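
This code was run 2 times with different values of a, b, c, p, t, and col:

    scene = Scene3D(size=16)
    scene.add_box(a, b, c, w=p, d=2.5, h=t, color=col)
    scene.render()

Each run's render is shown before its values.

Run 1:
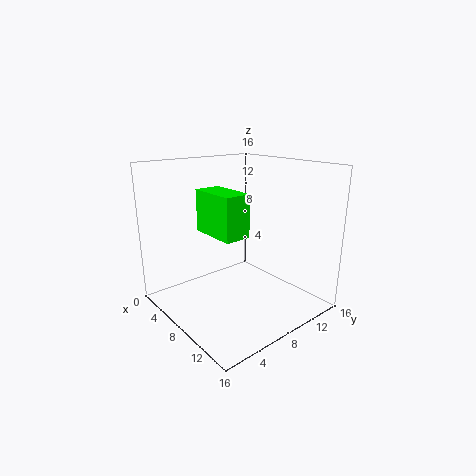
a = 8.5
b = 2.5
c = 10.25
p = 4.75
t = 4
col = 'lime'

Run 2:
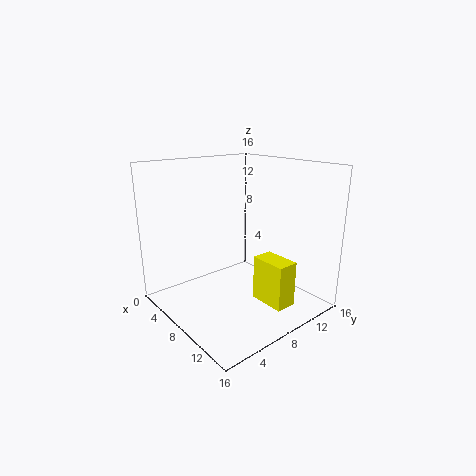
a = 8.75
b = 9.75
c = 0.25
p = 4.25
t = 5.25
col = 'yellow'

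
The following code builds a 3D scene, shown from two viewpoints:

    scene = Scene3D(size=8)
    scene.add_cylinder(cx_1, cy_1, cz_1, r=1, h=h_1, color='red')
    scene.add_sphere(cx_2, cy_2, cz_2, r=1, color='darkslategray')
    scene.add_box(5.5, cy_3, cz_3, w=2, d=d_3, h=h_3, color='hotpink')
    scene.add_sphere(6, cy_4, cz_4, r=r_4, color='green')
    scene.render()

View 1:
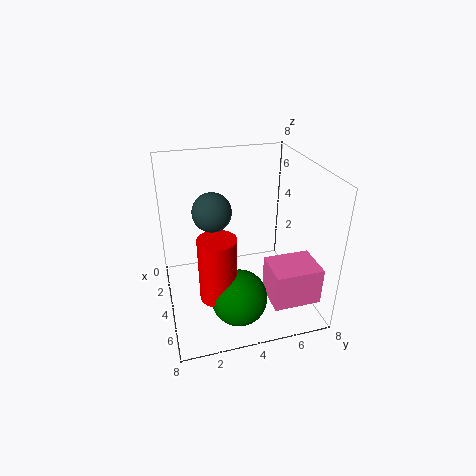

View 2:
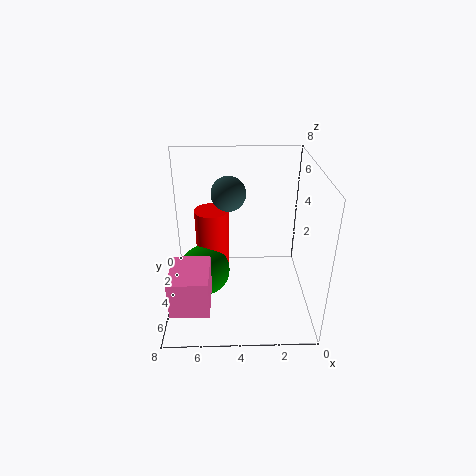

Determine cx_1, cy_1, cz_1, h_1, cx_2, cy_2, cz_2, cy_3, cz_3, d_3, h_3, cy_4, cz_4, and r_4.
cx_1 = 5.5, cy_1 = 2.5, cz_1 = 1.5, h_1 = 3.5, cx_2 = 4.5, cy_2 = 2.5, cz_2 = 6, cy_3 = 5, cz_3 = 1.5, d_3 = 2.5, h_3 = 2, cy_4 = 3.5, cz_4 = 1.5, r_4 = 1.5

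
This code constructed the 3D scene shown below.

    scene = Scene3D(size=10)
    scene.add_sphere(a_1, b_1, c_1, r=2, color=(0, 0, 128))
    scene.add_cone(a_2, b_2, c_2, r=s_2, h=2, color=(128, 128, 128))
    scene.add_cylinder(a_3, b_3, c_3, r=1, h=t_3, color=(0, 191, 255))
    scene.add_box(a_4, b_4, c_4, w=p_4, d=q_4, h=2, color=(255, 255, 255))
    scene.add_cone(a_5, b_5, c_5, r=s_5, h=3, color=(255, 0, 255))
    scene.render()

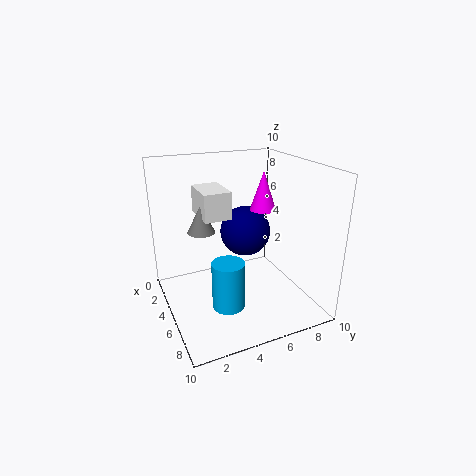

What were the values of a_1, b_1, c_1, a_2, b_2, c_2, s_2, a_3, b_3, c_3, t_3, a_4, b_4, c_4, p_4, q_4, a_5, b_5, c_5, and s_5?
a_1 = 2, b_1 = 7, c_1 = 4, a_2 = 3, b_2 = 3, c_2 = 5, s_2 = 1, a_3 = 8, b_3 = 3, c_3 = 2, t_3 = 3, a_4 = 1, b_4 = 3, c_4 = 6, p_4 = 3, q_4 = 2, a_5 = 3, b_5 = 8, c_5 = 6, s_5 = 1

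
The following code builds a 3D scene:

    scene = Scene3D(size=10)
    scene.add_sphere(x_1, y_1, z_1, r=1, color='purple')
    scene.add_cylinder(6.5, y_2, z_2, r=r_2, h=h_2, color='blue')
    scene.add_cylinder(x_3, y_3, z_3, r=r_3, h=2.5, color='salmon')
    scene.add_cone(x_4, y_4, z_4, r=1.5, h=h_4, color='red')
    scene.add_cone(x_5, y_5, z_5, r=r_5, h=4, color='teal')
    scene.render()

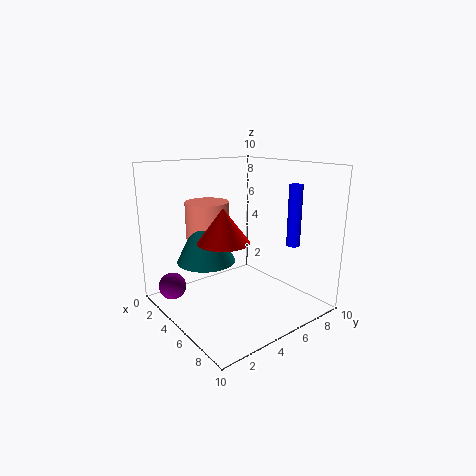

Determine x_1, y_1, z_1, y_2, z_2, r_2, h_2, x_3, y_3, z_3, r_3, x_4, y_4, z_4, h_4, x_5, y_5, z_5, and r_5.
x_1 = 1.5
y_1 = 1.5
z_1 = 1
y_2 = 9
z_2 = 4
r_2 = 0.5
h_2 = 4.5
x_3 = 3.5
y_3 = 3.5
z_3 = 5
r_3 = 1.5
x_4 = 7.5
y_4 = 2
z_4 = 6
h_4 = 2
x_5 = 4
y_5 = 3
z_5 = 3.5
r_5 = 2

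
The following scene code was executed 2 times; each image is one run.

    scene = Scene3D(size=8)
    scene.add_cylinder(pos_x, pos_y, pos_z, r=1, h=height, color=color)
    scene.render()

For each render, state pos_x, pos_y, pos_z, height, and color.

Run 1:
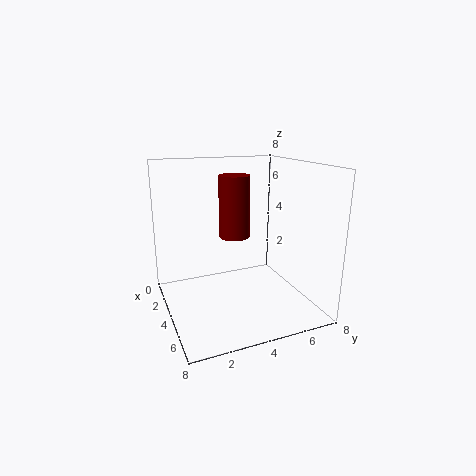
pos_x = 1; pos_y = 5; pos_z = 3; height = 4; color = 'maroon'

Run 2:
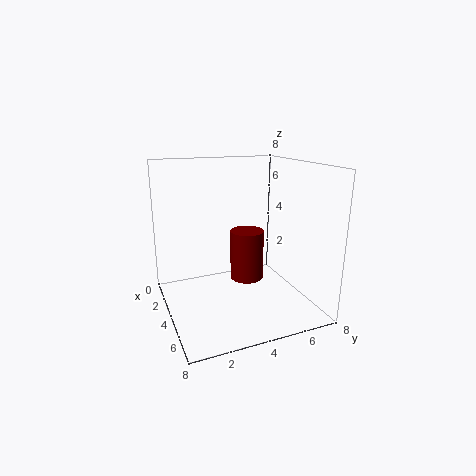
pos_x = 3; pos_y = 5; pos_z = 1; height = 3; color = 'maroon'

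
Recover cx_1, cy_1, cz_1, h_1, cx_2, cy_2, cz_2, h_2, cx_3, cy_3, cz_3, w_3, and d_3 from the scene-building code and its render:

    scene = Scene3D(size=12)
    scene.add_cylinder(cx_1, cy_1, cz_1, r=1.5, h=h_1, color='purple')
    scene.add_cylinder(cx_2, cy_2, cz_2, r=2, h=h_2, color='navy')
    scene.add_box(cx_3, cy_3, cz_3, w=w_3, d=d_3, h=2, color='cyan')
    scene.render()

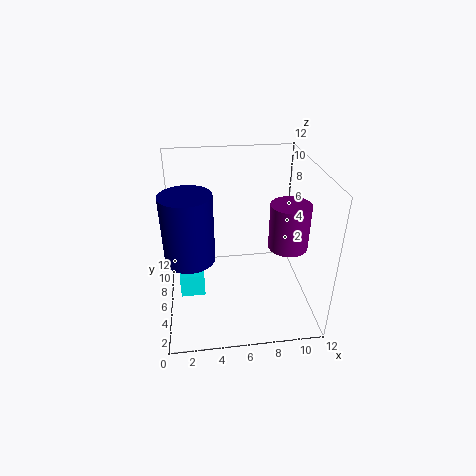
cx_1 = 9.5, cy_1 = 3.5, cz_1 = 6.5, h_1 = 3.5, cx_2 = 2, cy_2 = 5, cz_2 = 5, h_2 = 5.5, cx_3 = 1, cy_3 = 4.5, cz_3 = 1.5, w_3 = 2, d_3 = 3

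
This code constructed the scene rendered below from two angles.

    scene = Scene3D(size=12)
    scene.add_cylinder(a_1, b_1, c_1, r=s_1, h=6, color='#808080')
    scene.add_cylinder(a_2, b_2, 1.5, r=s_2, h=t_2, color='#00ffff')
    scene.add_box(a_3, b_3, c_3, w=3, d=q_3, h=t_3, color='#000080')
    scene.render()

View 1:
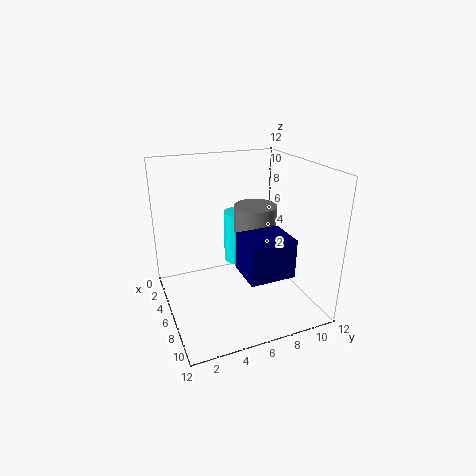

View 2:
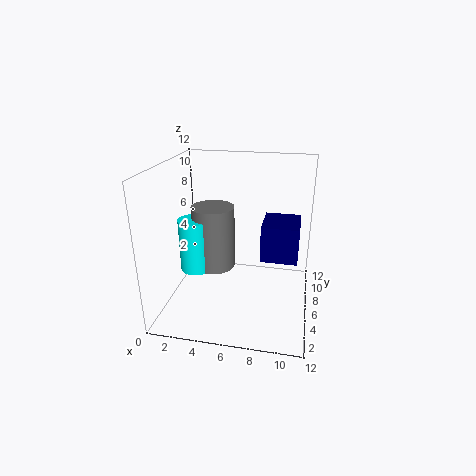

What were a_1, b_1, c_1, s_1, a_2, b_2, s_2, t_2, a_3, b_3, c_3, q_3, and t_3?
a_1 = 3
b_1 = 9
c_1 = 1.5
s_1 = 2
a_2 = 1.5
b_2 = 8
s_2 = 1.5
t_2 = 5
a_3 = 8
b_3 = 5
c_3 = 4.5
q_3 = 3.5
t_3 = 3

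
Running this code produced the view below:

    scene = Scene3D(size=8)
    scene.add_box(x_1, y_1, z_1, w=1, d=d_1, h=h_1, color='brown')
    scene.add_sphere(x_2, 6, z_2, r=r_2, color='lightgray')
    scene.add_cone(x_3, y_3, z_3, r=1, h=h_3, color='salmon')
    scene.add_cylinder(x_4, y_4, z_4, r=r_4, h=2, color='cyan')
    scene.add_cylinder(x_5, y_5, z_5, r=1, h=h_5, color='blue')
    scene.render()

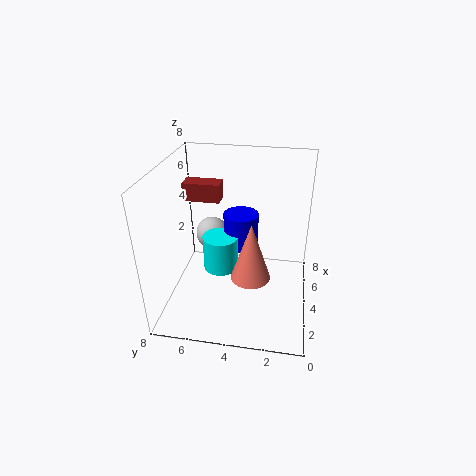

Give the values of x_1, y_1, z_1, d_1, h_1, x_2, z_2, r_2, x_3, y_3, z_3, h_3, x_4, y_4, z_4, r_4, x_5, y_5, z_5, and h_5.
x_1 = 4, y_1 = 5, z_1 = 6, d_1 = 2, h_1 = 1, x_2 = 6, z_2 = 3, r_2 = 1, x_3 = 2, y_3 = 3, z_3 = 3, h_3 = 3, x_4 = 4, y_4 = 5, z_4 = 2, r_4 = 1, x_5 = 5, y_5 = 4, z_5 = 3, h_5 = 2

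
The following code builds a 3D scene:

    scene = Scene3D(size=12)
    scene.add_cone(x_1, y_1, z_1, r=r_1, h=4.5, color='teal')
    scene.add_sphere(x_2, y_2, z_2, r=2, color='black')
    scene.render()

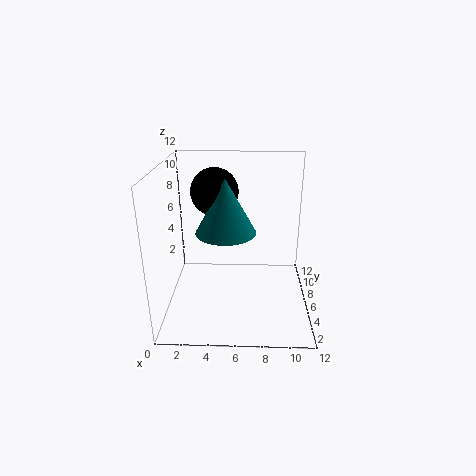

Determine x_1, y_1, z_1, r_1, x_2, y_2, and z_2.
x_1 = 5
y_1 = 6
z_1 = 6.5
r_1 = 2.5
x_2 = 4
y_2 = 7.5
z_2 = 9.5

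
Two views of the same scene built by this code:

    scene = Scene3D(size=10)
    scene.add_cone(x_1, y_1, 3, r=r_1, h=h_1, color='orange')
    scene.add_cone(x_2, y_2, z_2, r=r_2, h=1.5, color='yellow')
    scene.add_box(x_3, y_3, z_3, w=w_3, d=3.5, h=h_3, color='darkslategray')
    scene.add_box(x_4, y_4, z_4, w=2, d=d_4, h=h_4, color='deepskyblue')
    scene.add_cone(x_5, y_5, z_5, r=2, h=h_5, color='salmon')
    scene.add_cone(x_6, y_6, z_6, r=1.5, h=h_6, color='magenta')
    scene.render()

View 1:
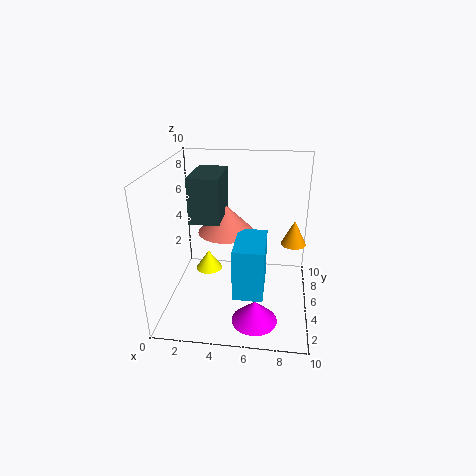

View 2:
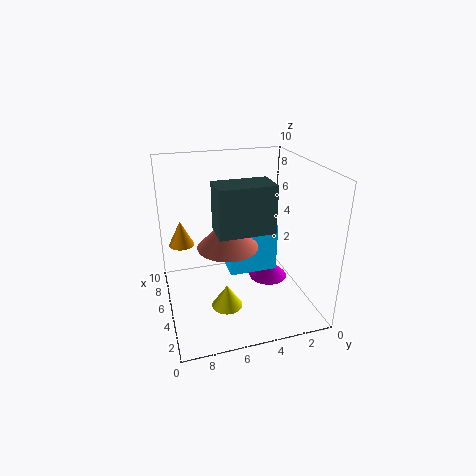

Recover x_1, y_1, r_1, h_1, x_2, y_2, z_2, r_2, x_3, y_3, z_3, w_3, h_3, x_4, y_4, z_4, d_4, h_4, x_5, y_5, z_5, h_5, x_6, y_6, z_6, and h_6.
x_1 = 9, y_1 = 8.5, r_1 = 1, h_1 = 2, x_2 = 2.5, y_2 = 6.5, z_2 = 1.5, r_2 = 1, x_3 = 2, y_3 = 3.5, z_3 = 6.5, w_3 = 2, h_3 = 3, x_4 = 5, y_4 = 2, z_4 = 2, d_4 = 3.5, h_4 = 3.5, x_5 = 4, y_5 = 6, z_5 = 5, h_5 = 2, x_6 = 6.5, y_6 = 2, z_6 = 0.5, h_6 = 1.5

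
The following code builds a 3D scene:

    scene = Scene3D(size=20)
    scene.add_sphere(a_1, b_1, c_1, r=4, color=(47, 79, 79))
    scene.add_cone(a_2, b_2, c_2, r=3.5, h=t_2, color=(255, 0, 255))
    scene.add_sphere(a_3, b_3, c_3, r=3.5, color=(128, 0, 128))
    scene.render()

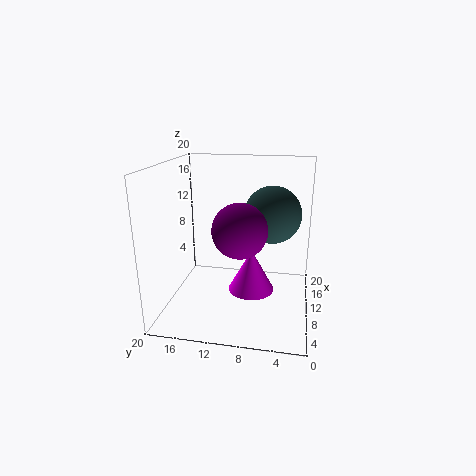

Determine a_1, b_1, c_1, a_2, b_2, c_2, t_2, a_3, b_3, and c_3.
a_1 = 12; b_1 = 5.5; c_1 = 13; a_2 = 13; b_2 = 8.5; c_2 = 0.5; t_2 = 6.5; a_3 = 6; b_3 = 9; c_3 = 12.5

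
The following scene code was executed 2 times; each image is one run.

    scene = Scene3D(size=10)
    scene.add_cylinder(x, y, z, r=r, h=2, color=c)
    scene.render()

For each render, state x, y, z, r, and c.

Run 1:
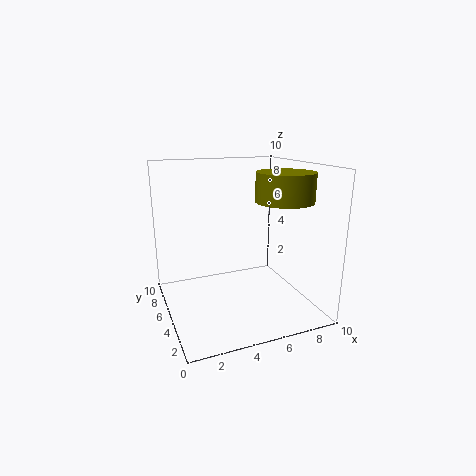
x = 8
y = 4
z = 7.5
r = 2
c = 'olive'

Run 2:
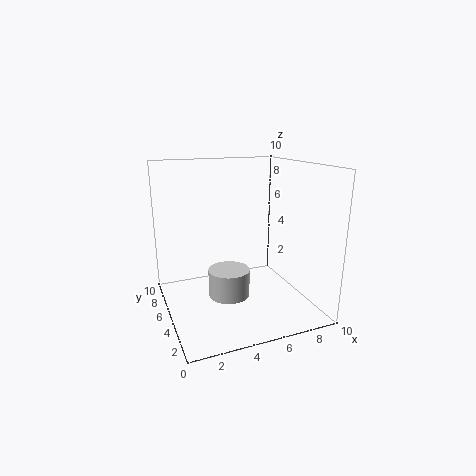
x = 4.5
y = 5.5
z = 0.5
r = 1.5
c = 'lightgray'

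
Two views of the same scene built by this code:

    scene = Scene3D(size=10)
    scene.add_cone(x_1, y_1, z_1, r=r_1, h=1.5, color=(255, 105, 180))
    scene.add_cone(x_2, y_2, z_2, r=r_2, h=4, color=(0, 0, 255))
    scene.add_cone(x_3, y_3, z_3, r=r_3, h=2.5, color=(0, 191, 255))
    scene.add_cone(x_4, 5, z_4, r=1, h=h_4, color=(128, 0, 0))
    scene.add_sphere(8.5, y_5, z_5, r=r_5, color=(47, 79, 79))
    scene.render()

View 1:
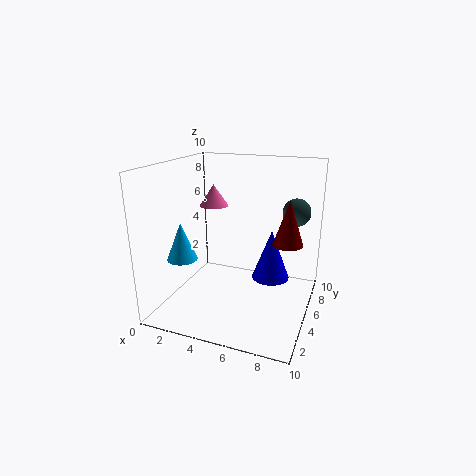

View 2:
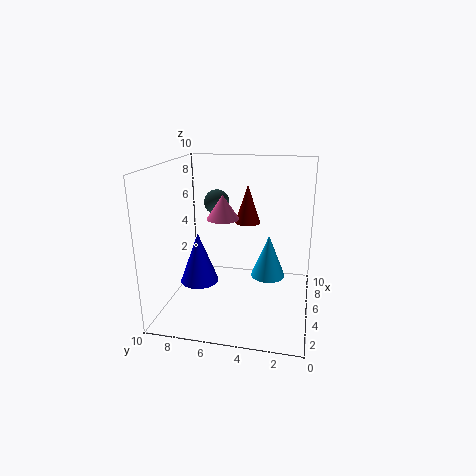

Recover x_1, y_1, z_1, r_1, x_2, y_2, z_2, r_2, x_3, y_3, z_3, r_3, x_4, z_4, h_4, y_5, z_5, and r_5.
x_1 = 3, y_1 = 5.5, z_1 = 7, r_1 = 1, x_2 = 6.5, y_2 = 8.5, z_2 = 0.5, r_2 = 1.5, x_3 = 2, y_3 = 2.5, z_3 = 4, r_3 = 1, x_4 = 8.5, z_4 = 5, h_4 = 3, y_5 = 7.5, z_5 = 6.5, r_5 = 1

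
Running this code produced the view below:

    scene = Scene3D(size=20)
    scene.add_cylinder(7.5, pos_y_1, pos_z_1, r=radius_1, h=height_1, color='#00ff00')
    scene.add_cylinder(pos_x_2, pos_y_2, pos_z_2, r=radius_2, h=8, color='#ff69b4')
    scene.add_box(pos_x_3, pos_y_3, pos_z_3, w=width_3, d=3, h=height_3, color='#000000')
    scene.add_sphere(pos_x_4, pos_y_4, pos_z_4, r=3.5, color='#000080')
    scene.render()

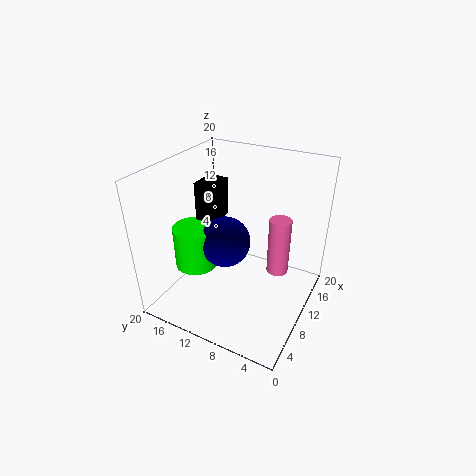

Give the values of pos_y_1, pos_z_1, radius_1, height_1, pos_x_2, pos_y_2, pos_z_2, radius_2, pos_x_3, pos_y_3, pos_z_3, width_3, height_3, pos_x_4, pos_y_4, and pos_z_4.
pos_y_1 = 15.5
pos_z_1 = 5.5
radius_1 = 3
height_1 = 6
pos_x_2 = 11.5
pos_y_2 = 4.5
pos_z_2 = 5.5
radius_2 = 1.5
pos_x_3 = 9.5
pos_y_3 = 13.5
pos_z_3 = 11.5
width_3 = 4
height_3 = 5.5
pos_x_4 = 9
pos_y_4 = 11.5
pos_z_4 = 9.5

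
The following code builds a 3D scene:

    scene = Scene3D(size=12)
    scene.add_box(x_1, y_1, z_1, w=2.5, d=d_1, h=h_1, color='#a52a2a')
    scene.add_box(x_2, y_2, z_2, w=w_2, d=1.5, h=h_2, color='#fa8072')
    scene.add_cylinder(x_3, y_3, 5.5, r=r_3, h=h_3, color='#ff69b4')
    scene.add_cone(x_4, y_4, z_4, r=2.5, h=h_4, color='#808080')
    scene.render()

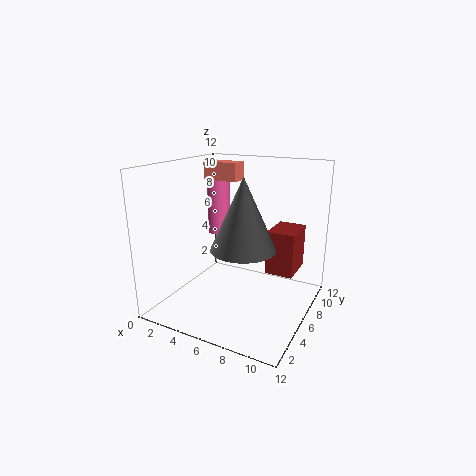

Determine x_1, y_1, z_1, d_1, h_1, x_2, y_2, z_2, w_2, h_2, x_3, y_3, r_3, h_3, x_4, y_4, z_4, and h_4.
x_1 = 7.5; y_1 = 8.5; z_1 = 2; d_1 = 3.5; h_1 = 4; x_2 = 2.5; y_2 = 6.5; z_2 = 10.5; w_2 = 3; h_2 = 1.5; x_3 = 3; y_3 = 8; r_3 = 1; h_3 = 5; x_4 = 7.5; y_4 = 4; z_4 = 6; h_4 = 5.5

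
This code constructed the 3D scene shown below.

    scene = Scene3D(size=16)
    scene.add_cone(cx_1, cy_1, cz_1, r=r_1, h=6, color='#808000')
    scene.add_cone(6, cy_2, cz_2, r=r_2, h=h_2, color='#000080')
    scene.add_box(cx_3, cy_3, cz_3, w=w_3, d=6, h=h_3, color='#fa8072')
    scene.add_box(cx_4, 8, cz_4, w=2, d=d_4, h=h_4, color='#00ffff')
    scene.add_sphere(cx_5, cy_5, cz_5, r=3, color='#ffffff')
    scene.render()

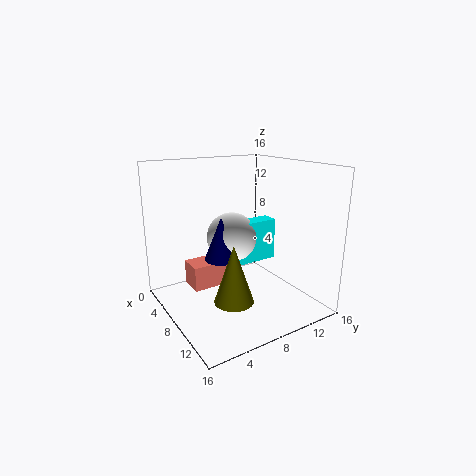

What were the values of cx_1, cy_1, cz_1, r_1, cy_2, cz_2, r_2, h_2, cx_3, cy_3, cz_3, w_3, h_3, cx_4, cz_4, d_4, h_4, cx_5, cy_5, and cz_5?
cx_1 = 12; cy_1 = 5; cz_1 = 3; r_1 = 2; cy_2 = 7; cz_2 = 5; r_2 = 2; h_2 = 5; cx_3 = 2; cy_3 = 4; cz_3 = 1; w_3 = 3; h_3 = 3; cx_4 = 5; cz_4 = 4; d_4 = 6; h_4 = 5; cx_5 = 5; cy_5 = 9; cz_5 = 7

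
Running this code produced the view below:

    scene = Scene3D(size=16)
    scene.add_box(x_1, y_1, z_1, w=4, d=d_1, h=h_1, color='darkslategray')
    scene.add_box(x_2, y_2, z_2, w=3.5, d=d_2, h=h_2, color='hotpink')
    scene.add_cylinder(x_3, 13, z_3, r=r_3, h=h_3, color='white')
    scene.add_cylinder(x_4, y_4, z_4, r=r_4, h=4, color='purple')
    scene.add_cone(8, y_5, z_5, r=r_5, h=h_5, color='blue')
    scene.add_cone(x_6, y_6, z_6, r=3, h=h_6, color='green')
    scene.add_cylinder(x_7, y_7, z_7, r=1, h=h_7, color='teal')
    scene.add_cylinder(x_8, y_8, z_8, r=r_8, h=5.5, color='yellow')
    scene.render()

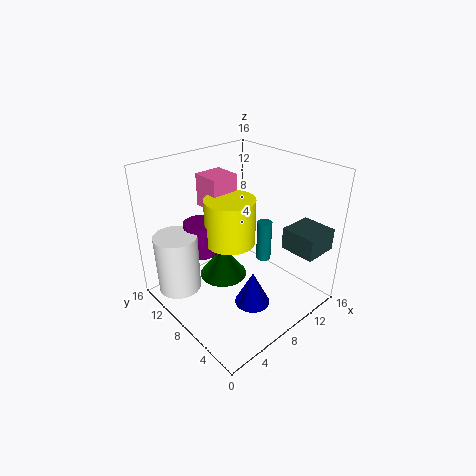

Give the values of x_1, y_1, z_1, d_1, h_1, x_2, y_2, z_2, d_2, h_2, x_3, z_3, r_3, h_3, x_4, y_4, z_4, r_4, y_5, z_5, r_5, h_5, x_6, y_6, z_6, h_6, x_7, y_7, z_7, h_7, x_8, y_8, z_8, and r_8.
x_1 = 12
y_1 = 1
z_1 = 6.5
d_1 = 4
h_1 = 2.5
x_2 = 8
y_2 = 12
z_2 = 9.5
d_2 = 3.5
h_2 = 4
x_3 = 3
z_3 = 1
r_3 = 2.5
h_3 = 7
x_4 = 6.5
y_4 = 13
z_4 = 4.5
r_4 = 2
y_5 = 5.5
z_5 = 0.5
r_5 = 2
h_5 = 4
x_6 = 9
y_6 = 12
z_6 = 0.5
h_6 = 4
x_7 = 15
y_7 = 10.5
z_7 = 1
h_7 = 5.5
x_8 = 9
y_8 = 10.5
z_8 = 6
r_8 = 3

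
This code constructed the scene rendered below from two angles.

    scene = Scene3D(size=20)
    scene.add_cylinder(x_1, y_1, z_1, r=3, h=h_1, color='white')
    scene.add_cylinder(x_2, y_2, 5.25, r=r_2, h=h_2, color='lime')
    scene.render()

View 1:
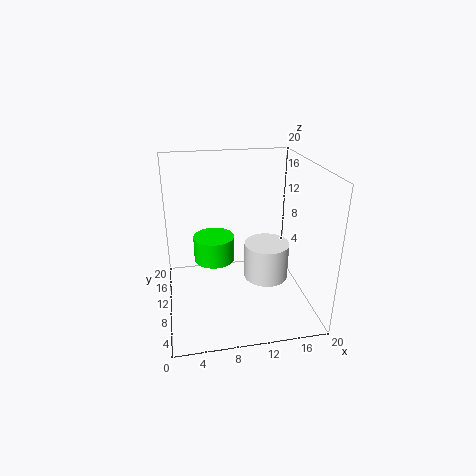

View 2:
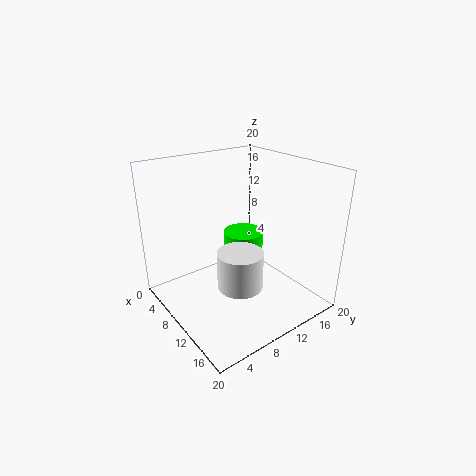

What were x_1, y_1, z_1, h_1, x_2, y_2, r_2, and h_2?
x_1 = 13.5, y_1 = 7.75, z_1 = 5, h_1 = 5, x_2 = 7, y_2 = 13.25, r_2 = 3, h_2 = 3.75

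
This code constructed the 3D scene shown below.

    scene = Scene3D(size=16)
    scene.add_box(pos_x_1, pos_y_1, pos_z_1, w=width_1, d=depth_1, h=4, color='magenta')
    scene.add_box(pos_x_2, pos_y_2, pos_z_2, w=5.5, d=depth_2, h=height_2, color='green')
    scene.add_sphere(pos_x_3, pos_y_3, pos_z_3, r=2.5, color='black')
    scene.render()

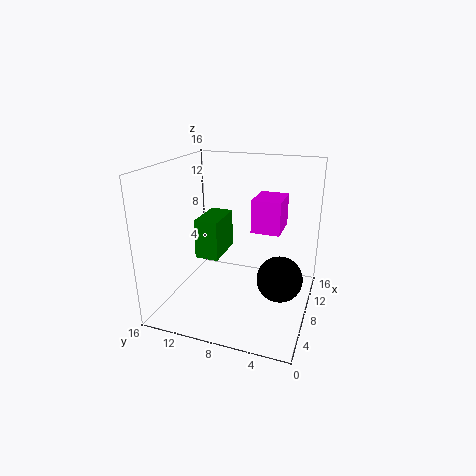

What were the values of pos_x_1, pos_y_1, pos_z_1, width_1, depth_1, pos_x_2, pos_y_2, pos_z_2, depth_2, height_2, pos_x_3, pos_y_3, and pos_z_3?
pos_x_1 = 11; pos_y_1 = 4; pos_z_1 = 7.5; width_1 = 4.5; depth_1 = 3.5; pos_x_2 = 10; pos_y_2 = 11.5; pos_z_2 = 3.5; depth_2 = 3; height_2 = 5; pos_x_3 = 7.5; pos_y_3 = 3; pos_z_3 = 4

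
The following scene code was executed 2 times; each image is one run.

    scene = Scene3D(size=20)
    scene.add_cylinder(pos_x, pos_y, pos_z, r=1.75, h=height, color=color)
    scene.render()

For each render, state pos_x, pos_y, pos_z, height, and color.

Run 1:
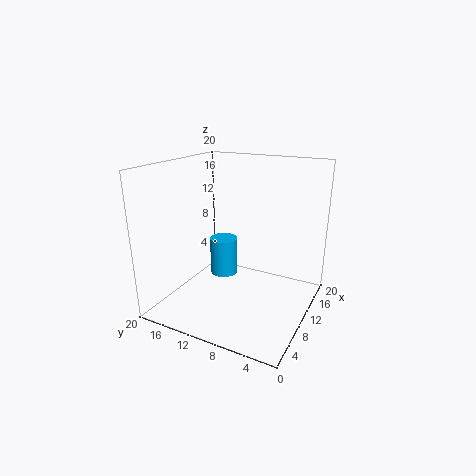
pos_x = 6.5; pos_y = 10.25; pos_z = 6.5; height = 4.75; color = 'deepskyblue'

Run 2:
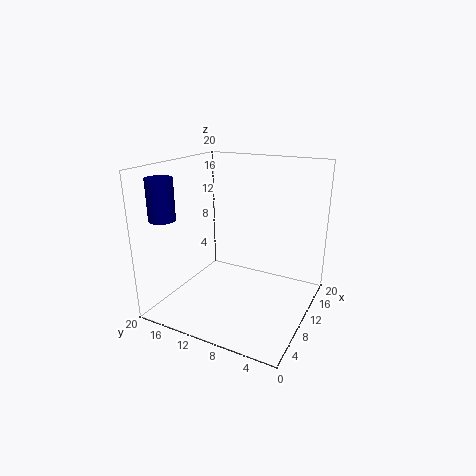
pos_x = 3.75; pos_y = 17.75; pos_z = 13.25; height = 5.5; color = 'navy'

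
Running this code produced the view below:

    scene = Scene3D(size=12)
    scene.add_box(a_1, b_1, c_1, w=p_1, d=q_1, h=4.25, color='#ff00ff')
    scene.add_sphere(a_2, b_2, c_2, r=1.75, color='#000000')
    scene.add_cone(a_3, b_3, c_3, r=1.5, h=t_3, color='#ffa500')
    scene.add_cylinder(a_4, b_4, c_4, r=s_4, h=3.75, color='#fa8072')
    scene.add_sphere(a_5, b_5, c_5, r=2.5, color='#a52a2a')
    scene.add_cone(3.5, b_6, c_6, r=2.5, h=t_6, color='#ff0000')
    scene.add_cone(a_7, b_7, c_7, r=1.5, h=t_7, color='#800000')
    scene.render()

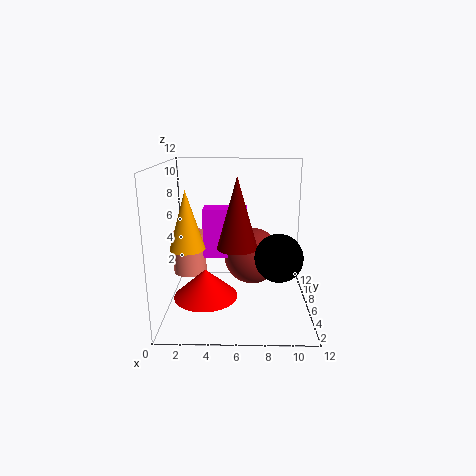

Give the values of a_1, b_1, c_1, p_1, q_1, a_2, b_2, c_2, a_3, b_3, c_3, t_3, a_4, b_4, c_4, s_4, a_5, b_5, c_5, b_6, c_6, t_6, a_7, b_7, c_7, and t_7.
a_1 = 3; b_1 = 6.5; c_1 = 4; p_1 = 3.75; q_1 = 2; a_2 = 9; b_2 = 2.25; c_2 = 5.75; a_3 = 1.75; b_3 = 6; c_3 = 5; t_3 = 5; a_4 = 1.5; b_4 = 8.25; c_4 = 2; s_4 = 1.5; a_5 = 7.25; b_5 = 7.75; c_5 = 3.75; b_6 = 3.5; c_6 = 2; t_6 = 2.25; a_7 = 6; b_7 = 3; c_7 = 6.25; t_7 = 5.25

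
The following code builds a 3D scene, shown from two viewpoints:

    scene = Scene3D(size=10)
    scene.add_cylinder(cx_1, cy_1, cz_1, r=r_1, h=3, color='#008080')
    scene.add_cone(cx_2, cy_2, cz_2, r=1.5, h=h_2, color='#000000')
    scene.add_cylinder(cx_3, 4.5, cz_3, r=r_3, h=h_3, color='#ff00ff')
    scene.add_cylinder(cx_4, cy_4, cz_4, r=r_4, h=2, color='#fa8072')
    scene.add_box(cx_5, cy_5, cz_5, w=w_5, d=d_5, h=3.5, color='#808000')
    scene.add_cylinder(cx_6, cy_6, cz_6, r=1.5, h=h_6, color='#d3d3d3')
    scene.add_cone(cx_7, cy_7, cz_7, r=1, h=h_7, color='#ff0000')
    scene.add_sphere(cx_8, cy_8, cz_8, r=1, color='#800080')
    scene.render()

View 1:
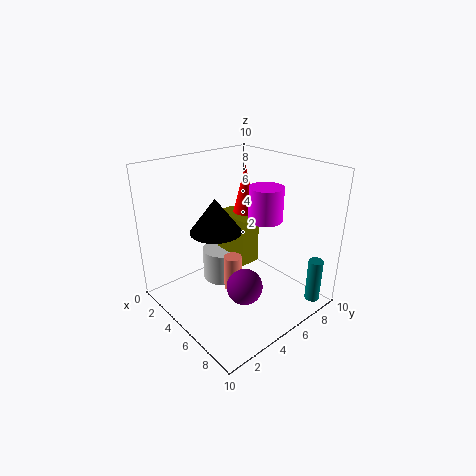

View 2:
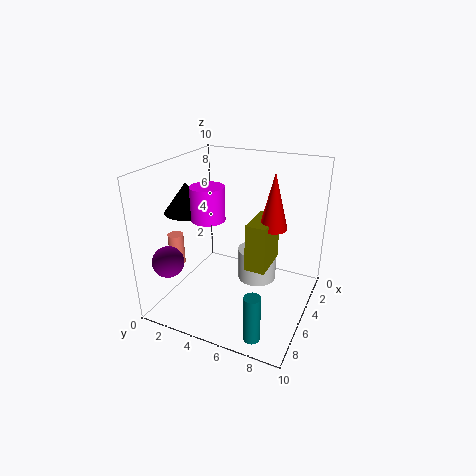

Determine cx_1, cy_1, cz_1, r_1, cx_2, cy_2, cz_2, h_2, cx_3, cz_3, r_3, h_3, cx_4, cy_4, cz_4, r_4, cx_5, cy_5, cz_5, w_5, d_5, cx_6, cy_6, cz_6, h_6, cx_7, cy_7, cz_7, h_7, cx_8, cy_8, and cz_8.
cx_1 = 9.5, cy_1 = 8, cz_1 = 1, r_1 = 0.5, cx_2 = 6.5, cy_2 = 2, cz_2 = 7, h_2 = 2, cx_3 = 8, cz_3 = 7.5, r_3 = 1, h_3 = 2, cx_4 = 8, cy_4 = 2, cz_4 = 4, r_4 = 0.5, cx_5 = 2, cy_5 = 5.5, cz_5 = 2.5, w_5 = 3, d_5 = 1.5, cx_6 = 2.5, cy_6 = 5.5, cz_6 = 0.5, h_6 = 2.5, cx_7 = 3.5, cy_7 = 7, cz_7 = 5.5, h_7 = 4, cx_8 = 9, cy_8 = 2, cz_8 = 4.5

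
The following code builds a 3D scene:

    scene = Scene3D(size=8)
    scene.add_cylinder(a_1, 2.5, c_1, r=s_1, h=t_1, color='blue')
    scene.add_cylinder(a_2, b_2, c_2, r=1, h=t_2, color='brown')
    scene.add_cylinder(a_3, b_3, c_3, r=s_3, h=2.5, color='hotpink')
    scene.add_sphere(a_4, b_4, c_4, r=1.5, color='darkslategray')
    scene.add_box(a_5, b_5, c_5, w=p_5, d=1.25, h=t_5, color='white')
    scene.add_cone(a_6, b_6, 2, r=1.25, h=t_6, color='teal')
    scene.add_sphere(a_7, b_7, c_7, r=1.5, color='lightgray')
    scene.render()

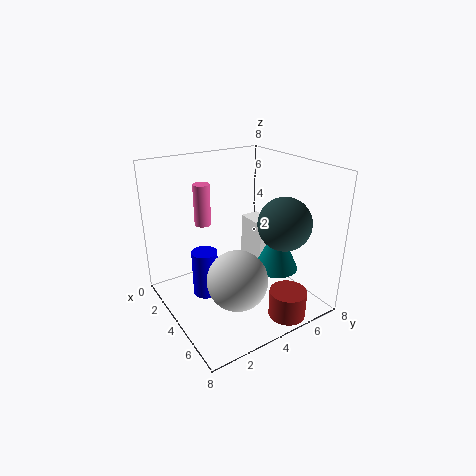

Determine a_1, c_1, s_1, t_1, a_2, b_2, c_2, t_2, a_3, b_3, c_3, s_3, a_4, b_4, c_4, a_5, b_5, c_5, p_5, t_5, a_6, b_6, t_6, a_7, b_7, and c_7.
a_1 = 2.75, c_1 = 0.25, s_1 = 0.75, t_1 = 2.75, a_2 = 7, b_2 = 5.25, c_2 = 0.25, t_2 = 1.5, a_3 = 1.25, b_3 = 3.25, c_3 = 4, s_3 = 0.5, a_4 = 5.25, b_4 = 6.25, c_4 = 4.75, a_5 = 0.25, b_5 = 6.75, c_5 = 0.5, p_5 = 2.25, t_5 = 3, a_6 = 5, b_6 = 6, t_6 = 2.75, a_7 = 6.25, b_7 = 2.5, c_7 = 3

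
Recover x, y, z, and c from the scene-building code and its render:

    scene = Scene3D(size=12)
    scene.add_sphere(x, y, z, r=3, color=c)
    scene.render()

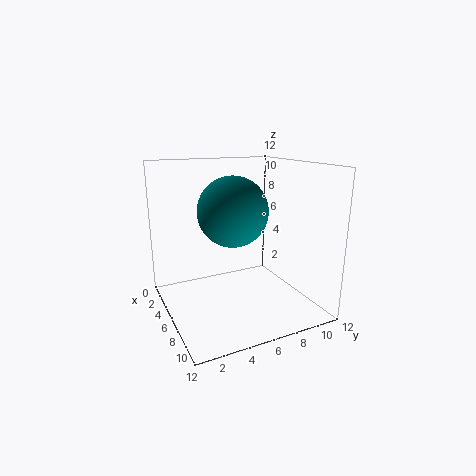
x = 5
y = 6
z = 8
c = 'teal'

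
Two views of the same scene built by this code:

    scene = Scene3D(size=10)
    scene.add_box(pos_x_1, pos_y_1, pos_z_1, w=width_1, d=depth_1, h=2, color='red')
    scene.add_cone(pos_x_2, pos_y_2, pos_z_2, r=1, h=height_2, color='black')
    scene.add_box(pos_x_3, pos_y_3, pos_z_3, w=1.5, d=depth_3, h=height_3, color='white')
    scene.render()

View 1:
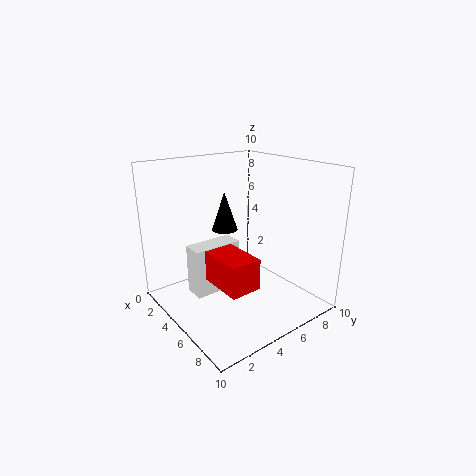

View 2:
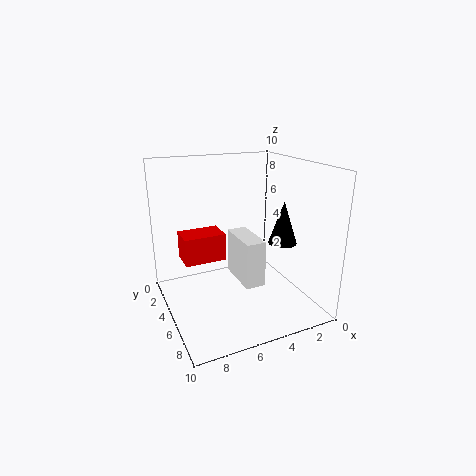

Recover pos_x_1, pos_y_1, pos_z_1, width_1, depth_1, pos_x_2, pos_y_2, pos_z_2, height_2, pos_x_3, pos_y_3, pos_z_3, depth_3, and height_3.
pos_x_1 = 5.5, pos_y_1 = 2, pos_z_1 = 3, width_1 = 3, depth_1 = 2, pos_x_2 = 2, pos_y_2 = 6, pos_z_2 = 4.5, height_2 = 3, pos_x_3 = 3, pos_y_3 = 2, pos_z_3 = 1, depth_3 = 3.5, height_3 = 3.5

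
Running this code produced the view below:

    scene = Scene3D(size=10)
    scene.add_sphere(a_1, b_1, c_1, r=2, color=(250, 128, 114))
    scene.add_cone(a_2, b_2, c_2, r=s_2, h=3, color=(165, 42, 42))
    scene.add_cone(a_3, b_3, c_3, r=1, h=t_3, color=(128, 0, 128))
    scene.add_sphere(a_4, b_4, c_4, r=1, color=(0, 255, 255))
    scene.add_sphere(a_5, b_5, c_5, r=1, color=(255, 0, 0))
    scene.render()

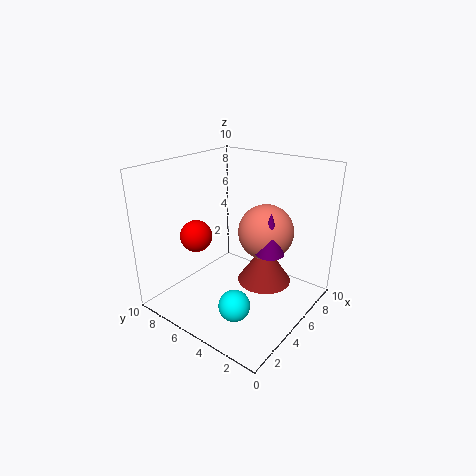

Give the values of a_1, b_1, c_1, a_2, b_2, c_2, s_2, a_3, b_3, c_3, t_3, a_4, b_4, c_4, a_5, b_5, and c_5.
a_1 = 7, b_1 = 4, c_1 = 5, a_2 = 7, b_2 = 4, c_2 = 1, s_2 = 2, a_3 = 6, b_3 = 3, c_3 = 4, t_3 = 3, a_4 = 2, b_4 = 3, c_4 = 2, a_5 = 2, b_5 = 6, c_5 = 6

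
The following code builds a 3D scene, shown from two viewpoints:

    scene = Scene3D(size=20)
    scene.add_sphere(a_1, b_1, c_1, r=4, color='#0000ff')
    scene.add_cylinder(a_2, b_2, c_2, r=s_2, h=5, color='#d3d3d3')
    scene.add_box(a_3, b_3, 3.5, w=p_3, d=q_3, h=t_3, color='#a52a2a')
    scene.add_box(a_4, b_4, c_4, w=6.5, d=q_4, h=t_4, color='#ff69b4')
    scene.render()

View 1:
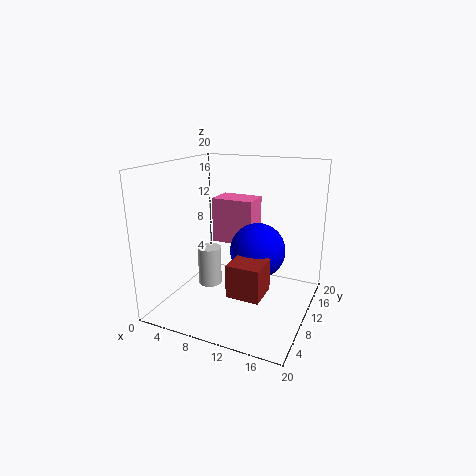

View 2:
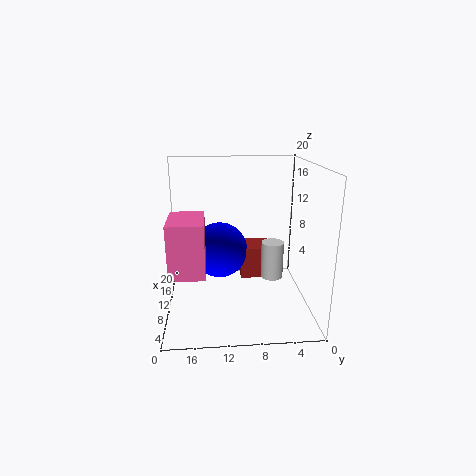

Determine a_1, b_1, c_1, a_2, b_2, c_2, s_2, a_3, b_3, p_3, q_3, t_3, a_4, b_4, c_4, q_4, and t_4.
a_1 = 12
b_1 = 12.5
c_1 = 7.5
a_2 = 8
b_2 = 5.5
c_2 = 5
s_2 = 1.5
a_3 = 10.5
b_3 = 5
p_3 = 4.5
q_3 = 4.5
t_3 = 4.5
a_4 = 3.5
b_4 = 14.5
c_4 = 7
q_4 = 4.5
t_4 = 7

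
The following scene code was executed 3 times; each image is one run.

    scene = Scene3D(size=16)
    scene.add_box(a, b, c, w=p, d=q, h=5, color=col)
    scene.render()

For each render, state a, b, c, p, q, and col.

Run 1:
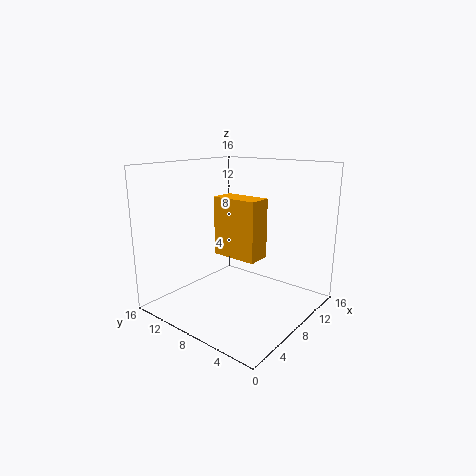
a = 1
b = 1
c = 9
p = 2
q = 4
col = 'orange'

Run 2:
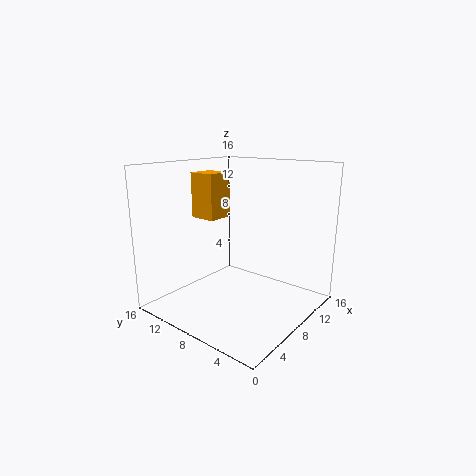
a = 6
b = 10
c = 10
p = 3
q = 3
col = 'orange'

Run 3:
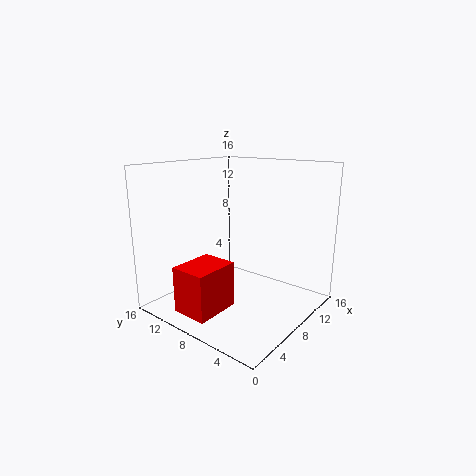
a = 1
b = 7
c = 1
p = 5
q = 4
col = 'red'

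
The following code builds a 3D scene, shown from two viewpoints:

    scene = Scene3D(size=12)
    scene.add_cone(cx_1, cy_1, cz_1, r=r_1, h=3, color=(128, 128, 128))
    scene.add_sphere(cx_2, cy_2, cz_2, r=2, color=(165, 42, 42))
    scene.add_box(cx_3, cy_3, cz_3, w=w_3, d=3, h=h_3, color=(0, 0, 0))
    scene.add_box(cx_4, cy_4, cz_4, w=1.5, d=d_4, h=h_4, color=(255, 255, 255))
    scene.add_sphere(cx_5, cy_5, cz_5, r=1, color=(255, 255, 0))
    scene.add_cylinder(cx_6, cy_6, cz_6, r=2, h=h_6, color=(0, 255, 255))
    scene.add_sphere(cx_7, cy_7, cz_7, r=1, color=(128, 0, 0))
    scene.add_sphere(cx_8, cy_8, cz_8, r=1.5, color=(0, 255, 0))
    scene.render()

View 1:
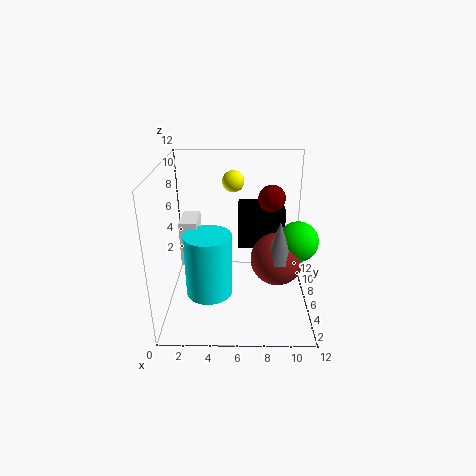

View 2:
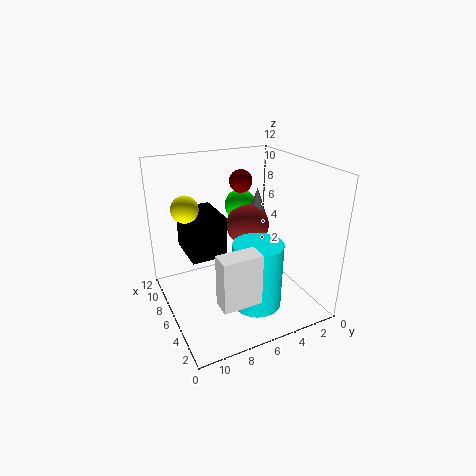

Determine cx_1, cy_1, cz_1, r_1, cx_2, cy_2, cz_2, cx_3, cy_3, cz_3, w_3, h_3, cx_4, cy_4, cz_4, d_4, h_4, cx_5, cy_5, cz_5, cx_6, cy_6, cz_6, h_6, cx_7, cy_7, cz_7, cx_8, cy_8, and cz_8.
cx_1 = 9
cy_1 = 2.5
cz_1 = 6
r_1 = 1
cx_2 = 9
cy_2 = 3.5
cz_2 = 5.5
cx_3 = 6
cy_3 = 7
cz_3 = 4.5
w_3 = 4
h_3 = 3.5
cx_4 = 1
cy_4 = 6.5
cz_4 = 3
d_4 = 3
h_4 = 4
cx_5 = 5.5
cy_5 = 10.5
cz_5 = 9.5
cx_6 = 3.5
cy_6 = 5.5
cz_6 = 1
h_6 = 5.5
cx_7 = 8.5
cy_7 = 4.5
cz_7 = 10
cx_8 = 10.5
cy_8 = 3.5
cz_8 = 7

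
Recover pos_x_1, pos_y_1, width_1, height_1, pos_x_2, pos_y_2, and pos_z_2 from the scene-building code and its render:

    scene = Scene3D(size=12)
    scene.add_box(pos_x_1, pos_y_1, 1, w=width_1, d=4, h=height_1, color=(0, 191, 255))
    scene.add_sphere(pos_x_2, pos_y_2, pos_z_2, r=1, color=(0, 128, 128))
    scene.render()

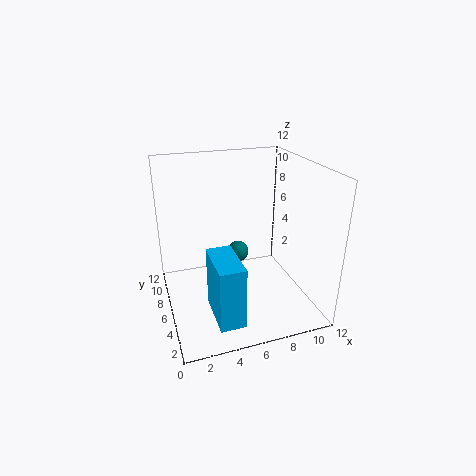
pos_x_1 = 3, pos_y_1 = 1, width_1 = 2, height_1 = 5, pos_x_2 = 7, pos_y_2 = 9, pos_z_2 = 3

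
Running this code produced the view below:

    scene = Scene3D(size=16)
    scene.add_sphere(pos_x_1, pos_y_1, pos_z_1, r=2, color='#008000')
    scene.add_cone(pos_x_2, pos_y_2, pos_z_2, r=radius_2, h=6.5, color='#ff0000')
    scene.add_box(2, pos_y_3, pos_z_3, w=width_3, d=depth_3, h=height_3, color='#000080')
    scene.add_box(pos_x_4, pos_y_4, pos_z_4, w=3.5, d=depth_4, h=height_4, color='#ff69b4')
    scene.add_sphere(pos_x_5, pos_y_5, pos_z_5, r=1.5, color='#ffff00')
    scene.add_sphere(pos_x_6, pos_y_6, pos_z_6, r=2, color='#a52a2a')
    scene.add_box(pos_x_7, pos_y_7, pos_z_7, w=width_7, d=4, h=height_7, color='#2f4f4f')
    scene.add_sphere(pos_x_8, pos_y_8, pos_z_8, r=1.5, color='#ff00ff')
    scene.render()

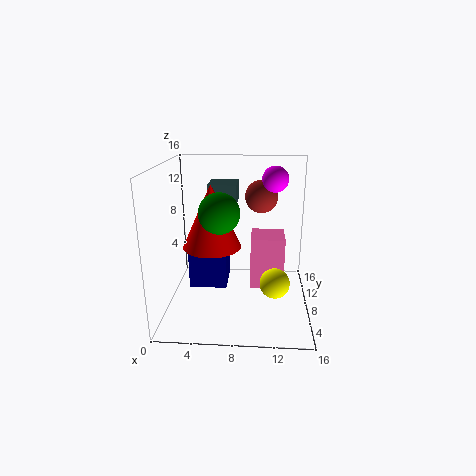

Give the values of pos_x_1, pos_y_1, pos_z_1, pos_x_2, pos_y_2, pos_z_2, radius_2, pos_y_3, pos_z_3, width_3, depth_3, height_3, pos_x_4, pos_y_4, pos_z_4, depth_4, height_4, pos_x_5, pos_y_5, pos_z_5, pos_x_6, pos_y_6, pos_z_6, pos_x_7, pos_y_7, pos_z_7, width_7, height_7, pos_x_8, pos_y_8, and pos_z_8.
pos_x_1 = 6.5
pos_y_1 = 4
pos_z_1 = 12
pos_x_2 = 5.5
pos_y_2 = 5.5
pos_z_2 = 8
radius_2 = 3
pos_y_3 = 9
pos_z_3 = 1
width_3 = 4.5
depth_3 = 4.5
height_3 = 4.5
pos_x_4 = 9.5
pos_y_4 = 5
pos_z_4 = 3.5
depth_4 = 3.5
height_4 = 5.5
pos_x_5 = 12
pos_y_5 = 3.5
pos_z_5 = 5
pos_x_6 = 10.5
pos_y_6 = 13
pos_z_6 = 11.5
pos_x_7 = 4
pos_y_7 = 12
pos_z_7 = 10.5
width_7 = 3.5
height_7 = 2.5
pos_x_8 = 12
pos_y_8 = 11
pos_z_8 = 14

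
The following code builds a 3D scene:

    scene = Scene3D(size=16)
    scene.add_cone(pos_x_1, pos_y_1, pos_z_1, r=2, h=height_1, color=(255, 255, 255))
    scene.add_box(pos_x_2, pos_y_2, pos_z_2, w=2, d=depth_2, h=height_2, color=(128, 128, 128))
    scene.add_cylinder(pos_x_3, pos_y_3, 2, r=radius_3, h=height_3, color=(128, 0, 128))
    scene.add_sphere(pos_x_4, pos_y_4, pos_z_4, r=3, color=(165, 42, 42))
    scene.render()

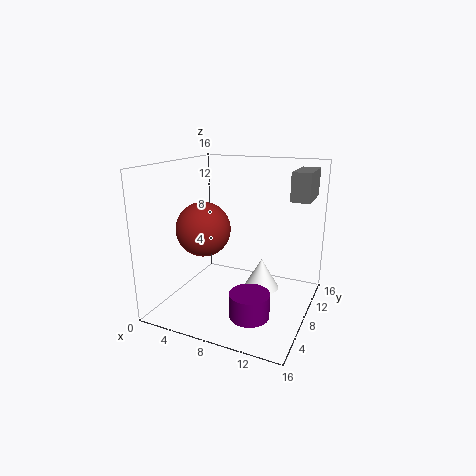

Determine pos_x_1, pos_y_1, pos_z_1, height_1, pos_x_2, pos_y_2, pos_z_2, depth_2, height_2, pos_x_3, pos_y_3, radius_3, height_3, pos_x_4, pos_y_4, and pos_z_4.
pos_x_1 = 10.5; pos_y_1 = 9; pos_z_1 = 2; height_1 = 3.5; pos_x_2 = 13.5; pos_y_2 = 8.5; pos_z_2 = 12.5; depth_2 = 4.5; height_2 = 3; pos_x_3 = 11.5; pos_y_3 = 3; radius_3 = 2; height_3 = 2.5; pos_x_4 = 4.5; pos_y_4 = 6.5; pos_z_4 = 9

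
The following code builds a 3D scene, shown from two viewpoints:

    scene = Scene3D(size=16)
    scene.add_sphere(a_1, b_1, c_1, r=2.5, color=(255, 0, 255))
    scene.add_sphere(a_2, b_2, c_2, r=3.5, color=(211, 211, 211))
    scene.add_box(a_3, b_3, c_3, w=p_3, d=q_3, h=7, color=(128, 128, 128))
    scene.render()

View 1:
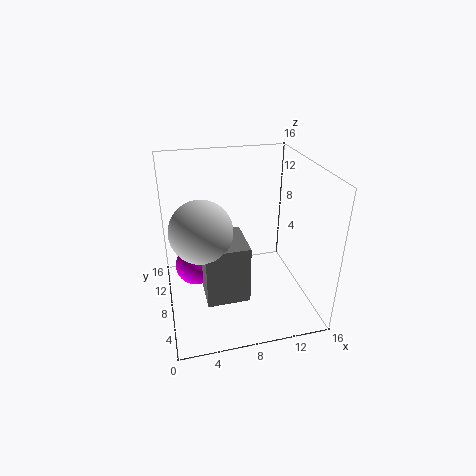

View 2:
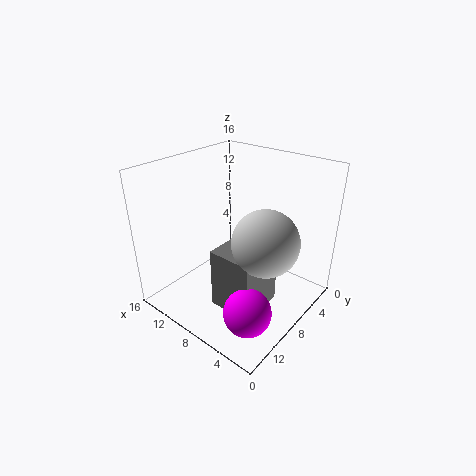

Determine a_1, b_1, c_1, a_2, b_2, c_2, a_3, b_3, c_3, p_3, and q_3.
a_1 = 3.5; b_1 = 12; c_1 = 2.5; a_2 = 4; b_2 = 8.5; c_2 = 9; a_3 = 4; b_3 = 6; c_3 = 0.5; p_3 = 5; q_3 = 5.5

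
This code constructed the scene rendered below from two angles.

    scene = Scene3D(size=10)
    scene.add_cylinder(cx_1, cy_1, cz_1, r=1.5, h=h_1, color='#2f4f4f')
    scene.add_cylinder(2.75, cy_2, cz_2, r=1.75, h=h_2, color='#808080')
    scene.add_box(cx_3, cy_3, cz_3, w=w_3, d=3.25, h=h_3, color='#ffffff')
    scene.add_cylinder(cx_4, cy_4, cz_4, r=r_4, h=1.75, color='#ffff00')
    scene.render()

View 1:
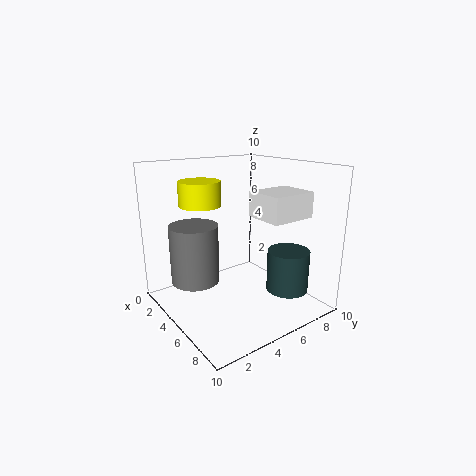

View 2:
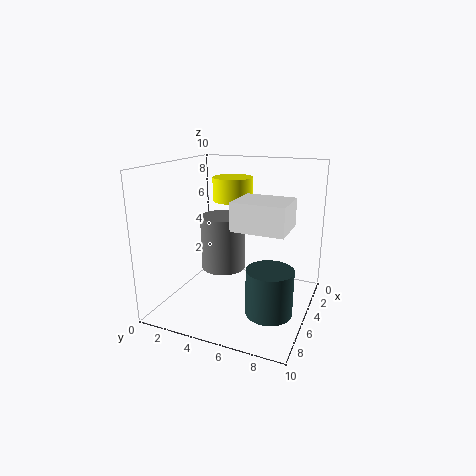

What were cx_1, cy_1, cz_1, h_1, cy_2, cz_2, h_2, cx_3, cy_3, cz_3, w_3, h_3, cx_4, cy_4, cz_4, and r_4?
cx_1 = 7, cy_1 = 8, cz_1 = 1, h_1 = 3, cy_2 = 2.75, cz_2 = 1.5, h_2 = 4.25, cx_3 = 5.25, cy_3 = 5.75, cz_3 = 6.5, w_3 = 2.75, h_3 = 1.75, cx_4 = 2.5, cy_4 = 3.5, cz_4 = 7, r_4 = 1.5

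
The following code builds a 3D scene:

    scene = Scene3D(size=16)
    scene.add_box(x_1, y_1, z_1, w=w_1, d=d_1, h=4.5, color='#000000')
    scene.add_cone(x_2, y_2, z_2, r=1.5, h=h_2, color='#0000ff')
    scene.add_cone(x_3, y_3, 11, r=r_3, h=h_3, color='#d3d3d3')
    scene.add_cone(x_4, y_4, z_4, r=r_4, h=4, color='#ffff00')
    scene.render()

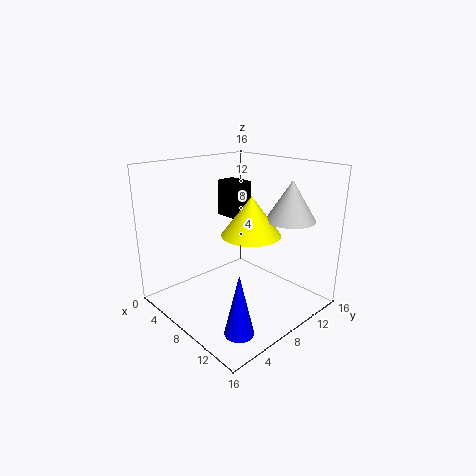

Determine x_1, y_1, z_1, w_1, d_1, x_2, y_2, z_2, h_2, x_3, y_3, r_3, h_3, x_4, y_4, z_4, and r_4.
x_1 = 1
y_1 = 11
z_1 = 8.5
w_1 = 3.5
d_1 = 2.5
x_2 = 13
y_2 = 3.5
z_2 = 0.5
h_2 = 6.5
x_3 = 13.5
y_3 = 10
r_3 = 2.5
h_3 = 4
x_4 = 11
y_4 = 7
z_4 = 9.5
r_4 = 3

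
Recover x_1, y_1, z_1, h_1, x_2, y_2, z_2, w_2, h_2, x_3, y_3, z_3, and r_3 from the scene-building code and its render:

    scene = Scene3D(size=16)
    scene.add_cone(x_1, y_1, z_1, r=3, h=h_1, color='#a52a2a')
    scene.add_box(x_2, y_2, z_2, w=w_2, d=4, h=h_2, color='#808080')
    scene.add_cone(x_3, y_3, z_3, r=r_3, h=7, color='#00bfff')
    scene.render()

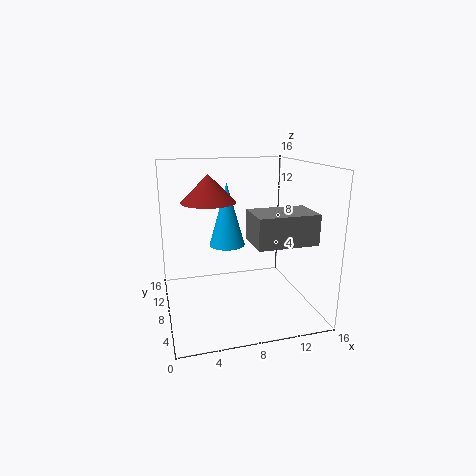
x_1 = 5
y_1 = 9
z_1 = 12
h_1 = 3
x_2 = 8
y_2 = 1
z_2 = 9
w_2 = 6
h_2 = 3
x_3 = 7
y_3 = 9
z_3 = 7
r_3 = 2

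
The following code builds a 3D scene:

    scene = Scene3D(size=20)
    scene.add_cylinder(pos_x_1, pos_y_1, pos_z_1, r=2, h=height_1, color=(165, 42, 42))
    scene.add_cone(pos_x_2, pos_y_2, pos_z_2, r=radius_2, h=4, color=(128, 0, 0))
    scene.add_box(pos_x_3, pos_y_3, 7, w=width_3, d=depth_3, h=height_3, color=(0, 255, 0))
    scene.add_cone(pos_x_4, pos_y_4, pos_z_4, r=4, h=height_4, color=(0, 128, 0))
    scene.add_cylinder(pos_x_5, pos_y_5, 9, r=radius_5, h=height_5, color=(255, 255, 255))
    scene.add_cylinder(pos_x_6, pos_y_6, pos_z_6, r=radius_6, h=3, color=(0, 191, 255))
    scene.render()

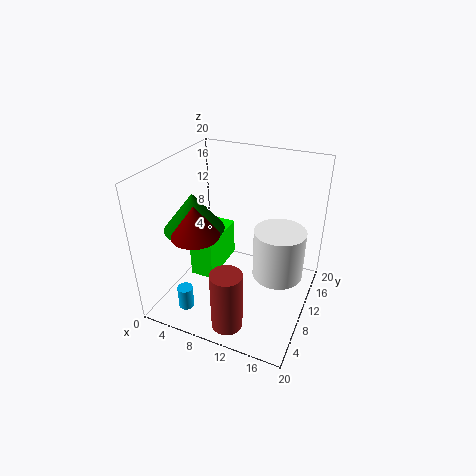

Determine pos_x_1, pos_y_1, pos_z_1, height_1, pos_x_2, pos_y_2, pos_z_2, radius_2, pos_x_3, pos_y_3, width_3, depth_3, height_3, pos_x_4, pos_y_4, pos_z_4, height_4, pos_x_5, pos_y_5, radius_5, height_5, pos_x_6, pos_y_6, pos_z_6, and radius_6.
pos_x_1 = 12, pos_y_1 = 2, pos_z_1 = 2, height_1 = 8, pos_x_2 = 7, pos_y_2 = 4, pos_z_2 = 13, radius_2 = 3, pos_x_3 = 6, pos_y_3 = 4, width_3 = 3, depth_3 = 7, height_3 = 5, pos_x_4 = 5, pos_y_4 = 7, pos_z_4 = 12, height_4 = 5, pos_x_5 = 17, pos_y_5 = 6, radius_5 = 3, height_5 = 6, pos_x_6 = 6, pos_y_6 = 2, pos_z_6 = 3, radius_6 = 1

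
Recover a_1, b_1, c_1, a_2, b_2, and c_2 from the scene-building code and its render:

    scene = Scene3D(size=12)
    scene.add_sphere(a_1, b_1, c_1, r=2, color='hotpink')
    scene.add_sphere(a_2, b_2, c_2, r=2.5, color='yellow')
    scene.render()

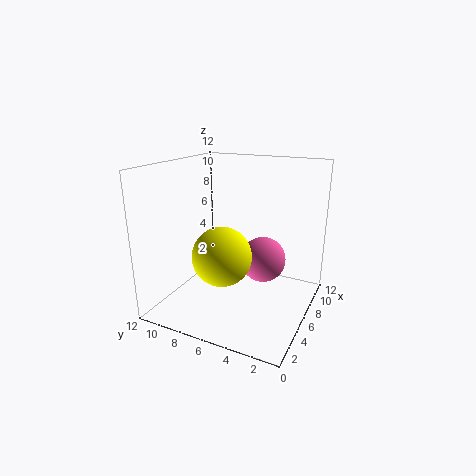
a_1 = 8; b_1 = 4.5; c_1 = 3.5; a_2 = 5; b_2 = 7; c_2 = 4.5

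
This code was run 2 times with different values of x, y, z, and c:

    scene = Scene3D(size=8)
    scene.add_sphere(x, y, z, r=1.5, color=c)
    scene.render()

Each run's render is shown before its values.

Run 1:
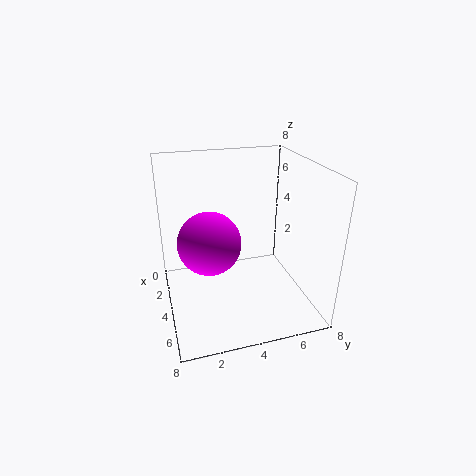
x = 6, y = 2, z = 5, c = 'magenta'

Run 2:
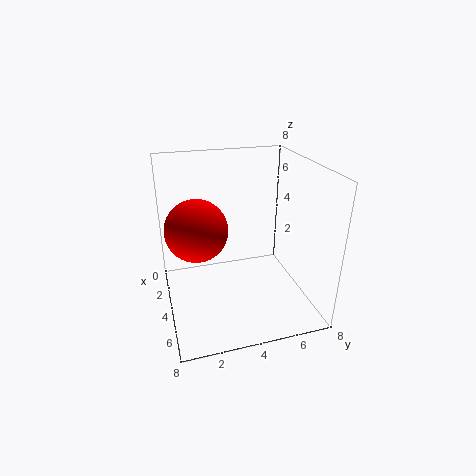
x = 5.5, y = 1.5, z = 5.5, c = 'red'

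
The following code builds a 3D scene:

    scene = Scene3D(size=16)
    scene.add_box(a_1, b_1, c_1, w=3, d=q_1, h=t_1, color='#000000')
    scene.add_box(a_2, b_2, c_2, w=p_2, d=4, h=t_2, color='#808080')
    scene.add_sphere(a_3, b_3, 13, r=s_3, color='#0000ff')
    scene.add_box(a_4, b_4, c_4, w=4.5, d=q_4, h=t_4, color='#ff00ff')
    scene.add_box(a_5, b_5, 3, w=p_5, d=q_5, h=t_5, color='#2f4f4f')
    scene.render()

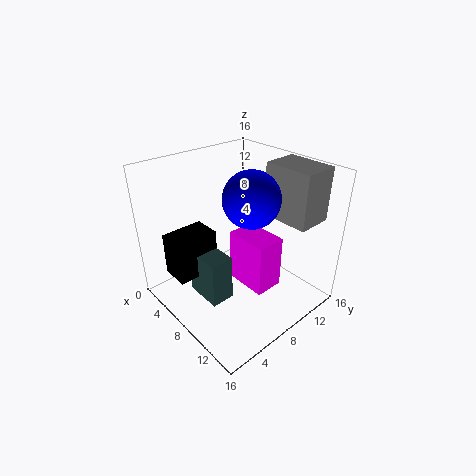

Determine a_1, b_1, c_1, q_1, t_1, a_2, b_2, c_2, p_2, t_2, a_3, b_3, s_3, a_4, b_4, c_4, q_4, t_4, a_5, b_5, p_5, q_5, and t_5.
a_1 = 5, b_1 = 0.5, c_1 = 5.5, q_1 = 4.5, t_1 = 4.5, a_2 = 8.5, b_2 = 11.5, c_2 = 10, p_2 = 5.5, t_2 = 6, a_3 = 9.5, b_3 = 8.5, s_3 = 3, a_4 = 9, b_4 = 6, c_4 = 4.5, q_4 = 3, t_4 = 5.5, a_5 = 6.5, b_5 = 2.5, p_5 = 4, q_5 = 2.5, t_5 = 5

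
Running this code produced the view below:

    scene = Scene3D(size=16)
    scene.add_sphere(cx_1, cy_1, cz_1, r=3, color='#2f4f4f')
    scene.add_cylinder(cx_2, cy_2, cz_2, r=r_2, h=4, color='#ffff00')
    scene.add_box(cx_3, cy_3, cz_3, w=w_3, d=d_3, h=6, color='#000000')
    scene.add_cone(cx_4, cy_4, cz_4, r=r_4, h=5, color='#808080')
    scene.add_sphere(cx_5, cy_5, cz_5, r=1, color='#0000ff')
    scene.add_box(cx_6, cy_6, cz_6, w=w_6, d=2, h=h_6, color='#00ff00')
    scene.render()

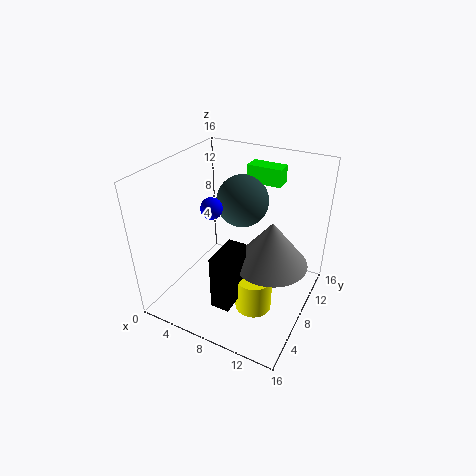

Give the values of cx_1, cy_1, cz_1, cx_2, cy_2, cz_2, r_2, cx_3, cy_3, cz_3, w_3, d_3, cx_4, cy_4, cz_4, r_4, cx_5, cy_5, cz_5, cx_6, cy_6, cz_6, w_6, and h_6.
cx_1 = 7; cy_1 = 11; cz_1 = 11; cx_2 = 11; cy_2 = 6; cz_2 = 1; r_2 = 2; cx_3 = 8; cy_3 = 2; cz_3 = 3; w_3 = 2; d_3 = 4; cx_4 = 12; cy_4 = 8; cz_4 = 6; r_4 = 4; cx_5 = 8; cy_5 = 3; cz_5 = 14; cx_6 = 7; cy_6 = 12; cz_6 = 13; w_6 = 4; h_6 = 2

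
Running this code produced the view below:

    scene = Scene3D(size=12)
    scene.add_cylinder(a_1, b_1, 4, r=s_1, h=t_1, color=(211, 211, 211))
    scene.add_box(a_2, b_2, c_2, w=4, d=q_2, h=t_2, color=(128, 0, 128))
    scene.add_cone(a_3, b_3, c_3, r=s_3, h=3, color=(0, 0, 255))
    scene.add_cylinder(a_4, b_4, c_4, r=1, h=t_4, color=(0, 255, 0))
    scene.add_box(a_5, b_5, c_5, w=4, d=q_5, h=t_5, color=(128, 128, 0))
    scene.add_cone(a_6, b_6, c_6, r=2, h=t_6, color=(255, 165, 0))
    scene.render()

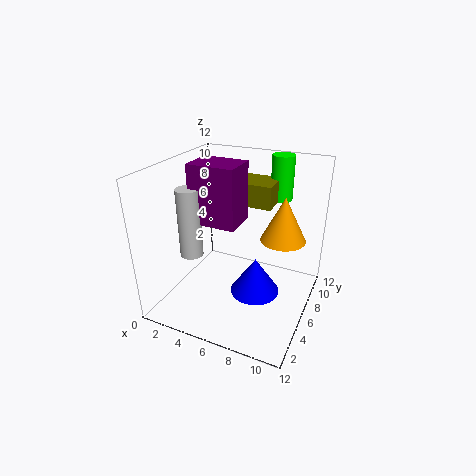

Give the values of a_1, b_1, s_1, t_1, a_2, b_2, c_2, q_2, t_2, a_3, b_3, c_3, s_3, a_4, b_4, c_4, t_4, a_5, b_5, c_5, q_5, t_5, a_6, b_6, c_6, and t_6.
a_1 = 2; b_1 = 5; s_1 = 1; t_1 = 6; a_2 = 2; b_2 = 5; c_2 = 7; q_2 = 3; t_2 = 5; a_3 = 8; b_3 = 5; c_3 = 2; s_3 = 2; a_4 = 8; b_4 = 11; c_4 = 8; t_4 = 4; a_5 = 4; b_5 = 8; c_5 = 8; q_5 = 3; t_5 = 2; a_6 = 9; b_6 = 9; c_6 = 5; t_6 = 4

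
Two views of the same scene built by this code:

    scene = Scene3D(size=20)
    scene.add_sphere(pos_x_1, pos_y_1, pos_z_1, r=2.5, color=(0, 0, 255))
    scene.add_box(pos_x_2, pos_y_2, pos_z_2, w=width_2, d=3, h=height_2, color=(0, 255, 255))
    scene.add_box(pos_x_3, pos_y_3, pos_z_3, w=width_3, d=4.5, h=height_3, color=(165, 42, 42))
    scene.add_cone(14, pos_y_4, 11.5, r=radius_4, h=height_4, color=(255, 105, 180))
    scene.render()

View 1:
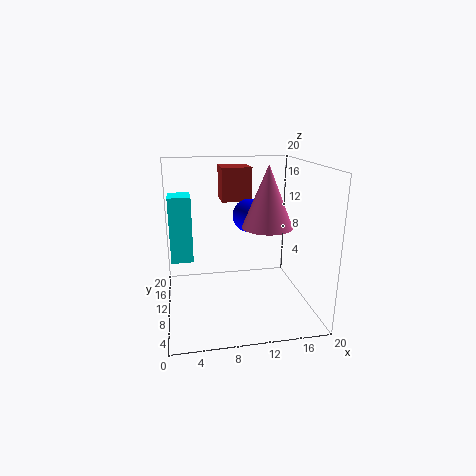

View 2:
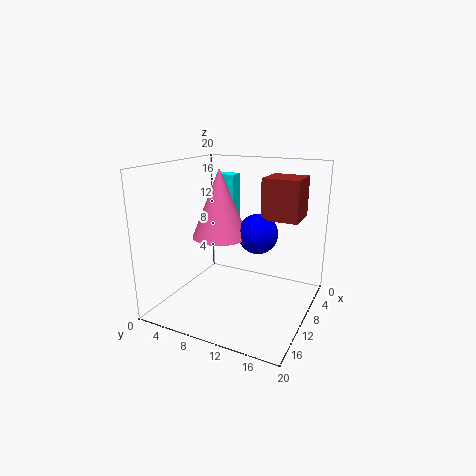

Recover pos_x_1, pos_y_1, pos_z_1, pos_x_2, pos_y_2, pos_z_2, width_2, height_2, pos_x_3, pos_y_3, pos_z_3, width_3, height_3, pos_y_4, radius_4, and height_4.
pos_x_1 = 12.5; pos_y_1 = 14; pos_z_1 = 12; pos_x_2 = 1; pos_y_2 = 3; pos_z_2 = 10; width_2 = 2.5; height_2 = 7.5; pos_x_3 = 8.5; pos_y_3 = 14.5; pos_z_3 = 14; width_3 = 4.5; height_3 = 5; pos_y_4 = 9.5; radius_4 = 3.5; height_4 = 8.5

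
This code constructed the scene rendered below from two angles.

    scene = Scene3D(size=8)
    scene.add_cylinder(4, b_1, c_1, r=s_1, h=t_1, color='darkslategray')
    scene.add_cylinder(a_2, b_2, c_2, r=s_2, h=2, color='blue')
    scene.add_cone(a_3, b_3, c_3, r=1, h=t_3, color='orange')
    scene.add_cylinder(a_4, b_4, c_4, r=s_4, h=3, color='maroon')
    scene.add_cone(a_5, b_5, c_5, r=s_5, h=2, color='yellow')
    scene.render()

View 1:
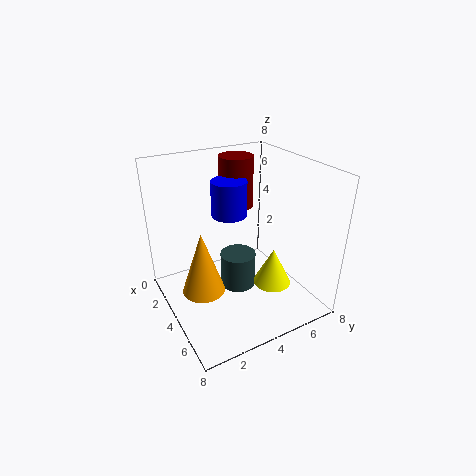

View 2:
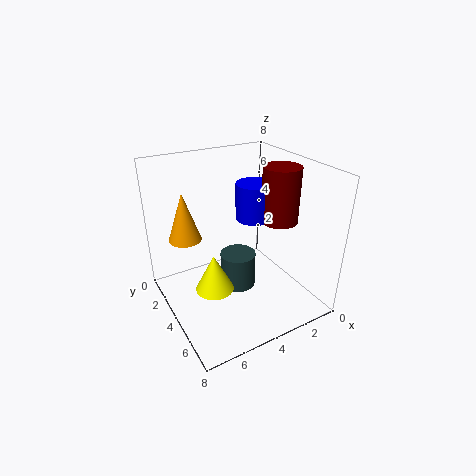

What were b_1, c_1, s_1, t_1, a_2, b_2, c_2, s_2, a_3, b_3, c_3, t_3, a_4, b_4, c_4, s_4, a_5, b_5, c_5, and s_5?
b_1 = 4
c_1 = 1
s_1 = 1
t_1 = 2
a_2 = 3
b_2 = 4
c_2 = 5
s_2 = 1
a_3 = 6
b_3 = 1
c_3 = 3
t_3 = 3
a_4 = 2
b_4 = 5
c_4 = 5
s_4 = 1
a_5 = 6
b_5 = 5
c_5 = 2
s_5 = 1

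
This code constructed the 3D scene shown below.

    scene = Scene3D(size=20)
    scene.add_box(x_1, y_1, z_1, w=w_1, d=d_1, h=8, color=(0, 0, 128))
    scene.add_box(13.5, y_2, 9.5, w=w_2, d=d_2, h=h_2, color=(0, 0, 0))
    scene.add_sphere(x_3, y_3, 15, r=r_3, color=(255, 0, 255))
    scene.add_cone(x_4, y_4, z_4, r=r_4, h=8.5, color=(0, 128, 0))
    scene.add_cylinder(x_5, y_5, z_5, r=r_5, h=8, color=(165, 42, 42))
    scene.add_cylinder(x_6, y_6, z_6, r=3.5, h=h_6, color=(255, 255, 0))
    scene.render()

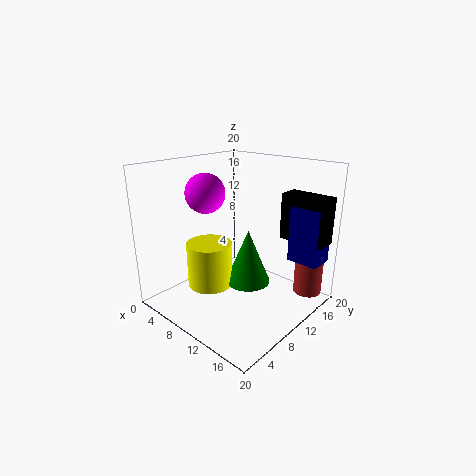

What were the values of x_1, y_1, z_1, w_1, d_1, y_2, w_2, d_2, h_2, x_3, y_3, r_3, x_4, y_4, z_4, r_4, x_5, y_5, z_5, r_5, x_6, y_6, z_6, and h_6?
x_1 = 15
y_1 = 15
z_1 = 6.5
w_1 = 4.5
d_1 = 3.5
y_2 = 15
w_2 = 6.5
d_2 = 3
h_2 = 6.5
x_3 = 3
y_3 = 10.5
r_3 = 3
x_4 = 8.5
y_4 = 14
z_4 = 1
r_4 = 3.5
x_5 = 17.5
y_5 = 17
z_5 = 1.5
r_5 = 2
x_6 = 4
y_6 = 10
z_6 = 0.5
h_6 = 7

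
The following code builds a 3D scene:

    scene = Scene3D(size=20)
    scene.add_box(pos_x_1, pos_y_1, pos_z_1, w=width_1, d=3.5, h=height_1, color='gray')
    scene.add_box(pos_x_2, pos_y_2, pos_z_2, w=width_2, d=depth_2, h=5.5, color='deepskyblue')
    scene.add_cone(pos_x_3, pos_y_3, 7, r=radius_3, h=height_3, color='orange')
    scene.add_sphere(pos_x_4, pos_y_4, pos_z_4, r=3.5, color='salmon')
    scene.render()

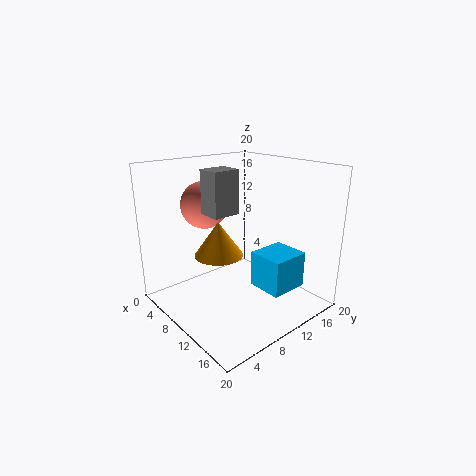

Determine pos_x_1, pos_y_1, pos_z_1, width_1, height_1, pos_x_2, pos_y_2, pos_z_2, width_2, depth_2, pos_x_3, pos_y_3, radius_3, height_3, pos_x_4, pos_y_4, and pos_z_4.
pos_x_1 = 9.5; pos_y_1 = 4.5; pos_z_1 = 14.5; width_1 = 3; height_1 = 5.5; pos_x_2 = 9; pos_y_2 = 13.5; pos_z_2 = 1; width_2 = 5.5; depth_2 = 6; pos_x_3 = 7.5; pos_y_3 = 8.5; radius_3 = 3.5; height_3 = 5; pos_x_4 = 3.5; pos_y_4 = 9; pos_z_4 = 13.5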